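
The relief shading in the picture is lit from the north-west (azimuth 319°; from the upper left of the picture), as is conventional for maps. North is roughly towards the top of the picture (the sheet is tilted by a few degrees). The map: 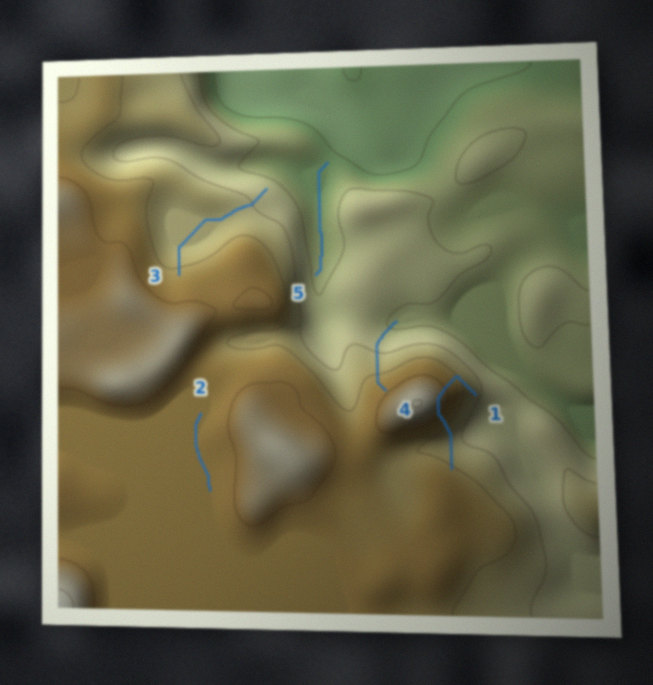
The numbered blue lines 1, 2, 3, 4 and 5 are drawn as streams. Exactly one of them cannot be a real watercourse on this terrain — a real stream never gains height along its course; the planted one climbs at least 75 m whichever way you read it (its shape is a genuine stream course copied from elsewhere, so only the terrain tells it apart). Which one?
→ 1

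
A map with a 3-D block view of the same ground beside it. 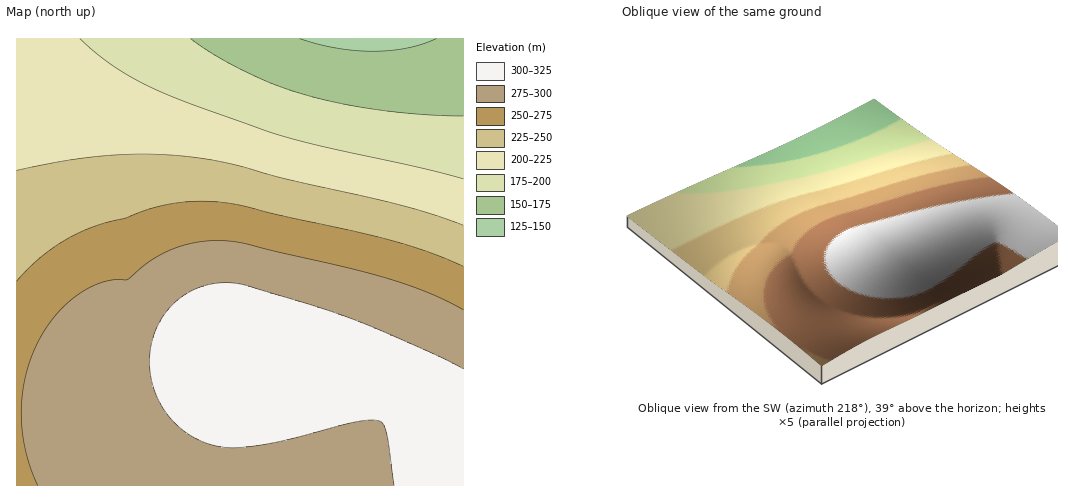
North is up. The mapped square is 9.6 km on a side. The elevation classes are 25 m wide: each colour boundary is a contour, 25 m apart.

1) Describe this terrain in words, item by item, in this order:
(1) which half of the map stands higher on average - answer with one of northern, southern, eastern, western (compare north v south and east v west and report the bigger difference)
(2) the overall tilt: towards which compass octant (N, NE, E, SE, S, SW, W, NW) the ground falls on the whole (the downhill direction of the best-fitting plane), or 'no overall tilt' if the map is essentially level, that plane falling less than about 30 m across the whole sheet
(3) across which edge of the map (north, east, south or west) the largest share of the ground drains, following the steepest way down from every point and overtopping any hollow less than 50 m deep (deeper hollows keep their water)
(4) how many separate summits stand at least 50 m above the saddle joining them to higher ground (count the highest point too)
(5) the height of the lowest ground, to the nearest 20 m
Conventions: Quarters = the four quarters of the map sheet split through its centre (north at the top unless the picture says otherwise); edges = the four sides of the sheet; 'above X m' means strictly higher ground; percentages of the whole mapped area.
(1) On average the southern half of the map is the higher ground.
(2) On the whole the ground falls towards the north.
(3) Drainage is mainly to the north: more ground falls towards that edge than towards any other.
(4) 1 summit rises at least 50 m above its surroundings.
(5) About 140 m is the lowest elevation on the sheet.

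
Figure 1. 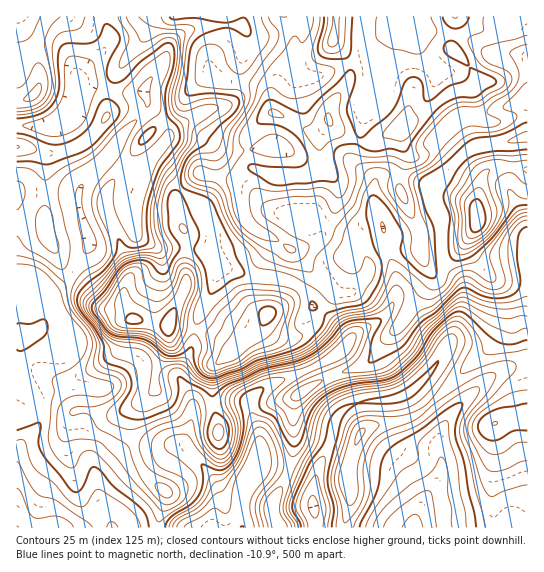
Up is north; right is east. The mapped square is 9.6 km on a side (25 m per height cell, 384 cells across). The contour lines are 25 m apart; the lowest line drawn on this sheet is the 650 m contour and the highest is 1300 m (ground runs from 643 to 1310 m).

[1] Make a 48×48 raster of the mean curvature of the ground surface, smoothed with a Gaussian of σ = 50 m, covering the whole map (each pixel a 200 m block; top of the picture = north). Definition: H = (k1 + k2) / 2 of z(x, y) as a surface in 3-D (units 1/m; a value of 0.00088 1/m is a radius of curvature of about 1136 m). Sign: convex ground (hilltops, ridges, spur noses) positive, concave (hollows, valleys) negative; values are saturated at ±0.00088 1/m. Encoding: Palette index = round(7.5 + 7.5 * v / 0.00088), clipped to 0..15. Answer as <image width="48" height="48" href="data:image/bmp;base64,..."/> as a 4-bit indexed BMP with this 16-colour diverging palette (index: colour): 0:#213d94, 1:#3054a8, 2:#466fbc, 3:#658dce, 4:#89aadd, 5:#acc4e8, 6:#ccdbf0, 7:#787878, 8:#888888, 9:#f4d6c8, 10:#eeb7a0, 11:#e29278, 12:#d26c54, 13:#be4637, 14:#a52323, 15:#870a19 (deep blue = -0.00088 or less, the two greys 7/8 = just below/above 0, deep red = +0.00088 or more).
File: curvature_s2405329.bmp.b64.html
<image width="48" height="48" href="data:image/bmp;base64,Qk32BAAAAAAAAHYAAAAoAAAAMAAAADAAAAABAAQAAAAAAIAEAAATCwAAEwsAABAAAAAAAAAAlD0hAKhUMAC8b0YAzo1lAN2qiQDoxKwA8NvMAHh4eACIiIgAyNb0AKC37gB4kuIAVGzSADdGvgAjI6UAGQqHAGl2VXh2VY0wFGhzSv/EOelUVmV4iHineGmGWKdlVmu3ZEl0f9MRFM2FZ2V4dmineFmGe5VWdmv+yDlkj/YBJb+nd3ZndnmneFiGi5Vod5/7yjlTWf1AKd6neIdWd3qXd1mGmoR4eduIuTgzRK+RGv12eHh1ZnqXd1l3mnR4i5VohFxSQ22yB+1ld3iWVnqYd1l4qVWIm3V4Mb+hNGzFAr90Z4mWVXqYd0iJp2aHiXVlJ//TA1vpQH+kRnd1VnqYdkV6mIh3d1REOv/VAm3pYT/nVVVVWKuoZpVJqHiYiGVnOP/GAn7nQTz+zLljN97aibk4yYirmqiYJd2DZ2vXMSaqq9/FE53Lm5ZXu6mLzLq3FscxfbvIQQEiI0jsUCeZiWZ2Z2Qki6zHE5QAJq//hCEAASN+xhN4h2eIhlQQSatzNZMiAAKf/qdmZBI422JImGiIiZh1aJkQb/uZMAAAn////WETnaY0aHmHZnvahlZBj//9iHZAAWvtzbcRSsuER3d3dTaoUgb5JYzsre7qQAOamsxgJpqpdnd3dhFUED33BpibuszvtgBry7pxA1eJp3d3cwPv7M36OJeJqoVt+iAFv8hzAWiIl4h3UTr//6n5FHmYjMYn2lMgG/qZEXiHdYh2N//5qWXdIXmJvvxTarvaI9rNUWdmdnd1S9q+pnSPgUeLqruDa87rYHitkViIl3dkV4V/xWVP9DWJZVVFmYmrcWed01rupmVHlHVe+mMf9UZUQiJqqHedgmastVvchVRatFMZ/9NfxVZWh3iYd2aNg2rXeGmYZXicplQVapBZZGd2eIzIVWaaV5zUbIRXZYmrp1RLQAFYdmdEiqy5p2enR4uzTeckVWiah1OOUVm8t2Rb7bdWqmWnRVuzOf+jE2iqdkXbQ3vMlUOvp2VmaXSGRIyjJe/pMGi6dkj3Q3u7ZDbtVFZ3aqZ0NtxSJt68g2eYZUvlU2zqMifqVVVVWMphSfoke+2XemaYZUnmVDvmNUjIVnZWR8lTjvYliK1zSlaYVUXKZCm37qq3at27irpza6ETVYtzWkWIZUNrhSeI/5iqu7uavIZSNYdTNZ3Km4iaqXQ3pjRY+1WKllU2mFN4dr/pQmrNvP26vdgjnVE1l0WIVWVIp0e8mLZ6lBEjNslmed5gT+QBina9dVR6mKl7ucYVuUIiEhEkVX3EBeoUqoittlm5nMZXnOxzaqvthEM0VUn8Y1dpQ1VazNyFvXVlWMrHI1iqyf6lVljLl0KvchAFnrdVrXR3VaeNg0YiRq/4RWiGVVSfyGZDe2VmbMZnZppY3OxmUkn6RWZ4ZFRsy82omoZmRslndpt1ia3vtFfpNWatpUI6uql1ipd3U3t3d4l2ZXy7pmjHNWZ7x0IJyodkaah4ZFh3d3d2aLc1dXimNnZYy4MI25h2V5lmvJd3iId4vJMkVIiGV4hUe7UFy6l2VXpzr7Vnd3d4uEaHdomGeZlUaahiRmd2VWiDX7Vnd3ZlZmiauYiIiIdXqon7dmZ2aahjLbVnd3d3vYZ3hg=="/>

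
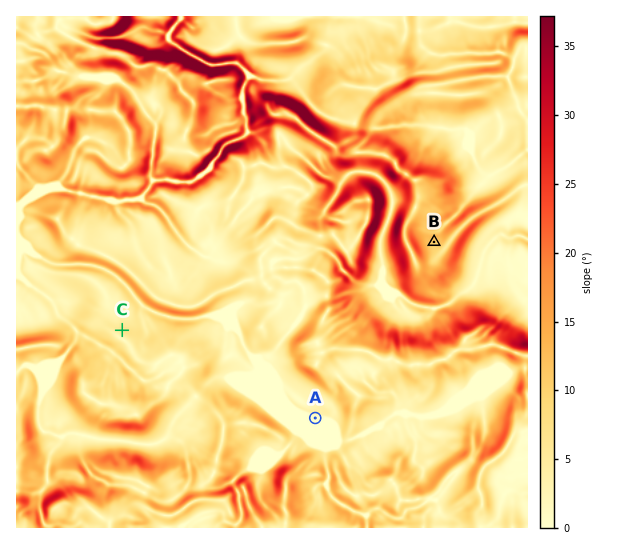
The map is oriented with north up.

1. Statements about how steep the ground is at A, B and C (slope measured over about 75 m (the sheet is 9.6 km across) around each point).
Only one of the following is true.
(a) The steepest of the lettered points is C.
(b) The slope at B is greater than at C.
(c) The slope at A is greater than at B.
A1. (b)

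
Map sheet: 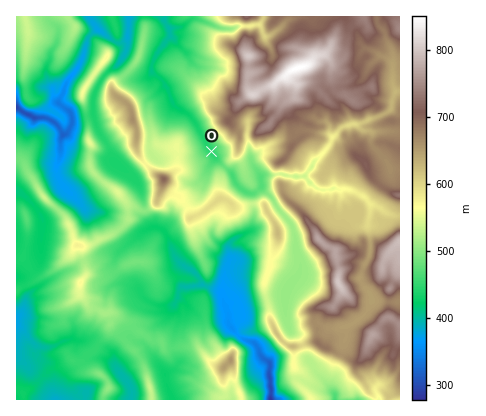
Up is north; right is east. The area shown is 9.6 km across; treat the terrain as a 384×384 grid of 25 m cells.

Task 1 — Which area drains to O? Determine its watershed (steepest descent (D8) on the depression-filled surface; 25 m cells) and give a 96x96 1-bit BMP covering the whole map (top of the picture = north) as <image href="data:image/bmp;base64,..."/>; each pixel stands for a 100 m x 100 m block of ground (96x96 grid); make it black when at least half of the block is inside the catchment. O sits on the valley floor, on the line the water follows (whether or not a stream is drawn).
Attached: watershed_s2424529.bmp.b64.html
<image width="96" height="96" href="data:image/bmp;base64,Qk2+BAAAAAAAAD4AAAAoAAAAYAAAAGAAAAABAAEAAAAAAIAEAAATCwAAEwsAAAIAAAAAAAAA////AAAAAAAAAAAAAAAAAAAAAAAAAAAAAAAAAAAAAAAAAAAAAAAAAAAAAAAAAAAAAAAAAAAAAAAAAAAAAAAAAAAAAAAAAAAAAAAAAAAAAAAAAAAAAAAAAAAAAAAAAAAAAAAAAAAAAAAAAAAAAAAAAAAAAAAAAAAAAAAAAAAAAAAAAAAAAAAAAAAAHgAAAAAAAAAAAAAAfgAAAAAAAAAAAAAB/wAAAAAAAAAAAAYP/wAAAAAAAAAAAB///wAAAAAAAAAAAD///4AAAAAAAAAAAH///4AAAAAAAAAAAH///8AAAAAAAAAAAP///+AAAAAAAAAAAP///+AAAAAAAAAAAf////gAAAAAAAAAAf////gAAAAAAAAAAf////gAAAAAAAAAAf////gAAAAAAAAAAf////gAAAAAAAAAAf////gAAAAAAAAAA/////gAAAAAAAAAA/////gAAAAAAAAAA/////wAAAAAAAAAA/////wAAAAAAAAAA/////4AAAAAAAAAAf////8AAAAAAAAAAf////8AAAAAAAAAAf////8AAAAAAAAAAP////8AAAAAAAAAAP////8AAAAAAAAAAP////8AAAAAAAAAAH////8AAAAAAAAAAH////8AAAAAAAAAAH////8AAAAAAAAAAH////8AAAAAAAAAAH////8AAAAAAAAAAH////8AAAAAAAAAAH////8AAAAAAAAAAP////8AAAAAAAAAAP////8AAAAAABwAAf////8AAAAAAB4AAf////8AAAAAAD+BA/////8AAAAAAD/H//////8AAAAAAH////////8AAAAAAf////////8AAAAAA/////////8AAAAAB/////////8AAAAAB/////////8AAAAAA/////////8AAAAAAf////////8AAAAAAH////////8AAAAAAD////////8AAAAAAAP///////8AAAAAAAD///////8AAAAAAAB///////8AAAAAAAAB//////8AAAAAAAAA//////8AAAAAAAAA//////8AAAAAAAAA//////8AAAAAAAAA//////8AAAAAAAAB//////8AAAAAAAAD//////8AAAAAAAAH//////8AAAAAAAAD//////gAAAAAAAAD//////AAAAAAAAAB//////AAAAAAAAAB/////8AAAAAAAAAA////+YAAAAAAAAAAf///4AAAAAAAAAAAD///gAAAAAAAAAAAB///AAAAAAAAAAAAAP/+AAAAAAAAAAAAAH/+AAAAAAAAAAAAAD/+AAAAAAAAAAAAAA/+AAAAAAAAAAAAAAf+AAAAAAAAAAAAAAD+AAAAAAAAAAAAAAA+AAAAAAAAAAAAAAA8AAAAAAAAAAAAAAAAAAAAAAAAAAAAAAAAAAAAAAAAAAAAAAAAAAAAAAAAAAAAAAAAAAAAAAAAAAAAAAAAAAAAAAAAAAAAAAAAAAAAAAAAAAAAAAAAAAAAAAAAAAAAAAAAAAAAAAAAAAAAAAAAAAAAAAAAAAAAAAAAAAA="/>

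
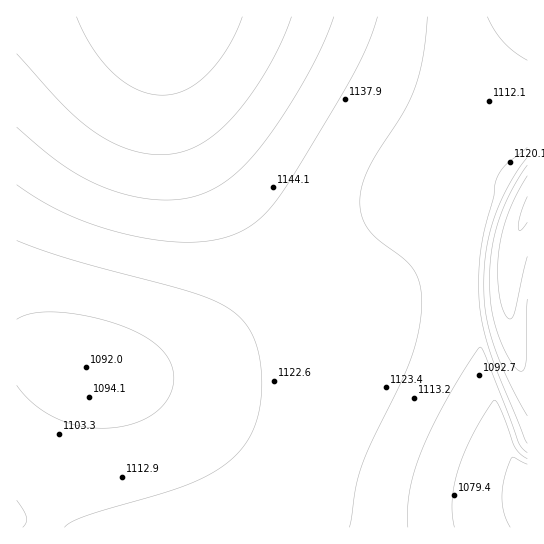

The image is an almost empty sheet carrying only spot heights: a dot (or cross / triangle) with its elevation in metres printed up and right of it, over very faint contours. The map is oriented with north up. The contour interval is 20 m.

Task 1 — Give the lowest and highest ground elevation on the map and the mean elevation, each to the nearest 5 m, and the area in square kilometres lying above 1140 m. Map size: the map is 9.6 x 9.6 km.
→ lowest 1055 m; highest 1215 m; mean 1130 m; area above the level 25.5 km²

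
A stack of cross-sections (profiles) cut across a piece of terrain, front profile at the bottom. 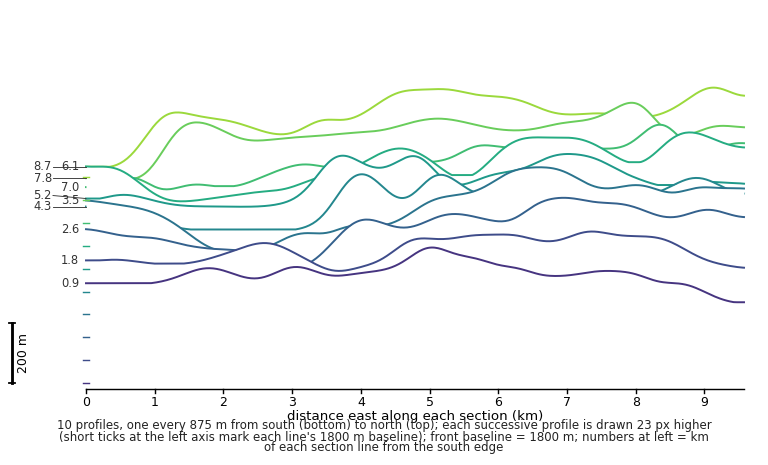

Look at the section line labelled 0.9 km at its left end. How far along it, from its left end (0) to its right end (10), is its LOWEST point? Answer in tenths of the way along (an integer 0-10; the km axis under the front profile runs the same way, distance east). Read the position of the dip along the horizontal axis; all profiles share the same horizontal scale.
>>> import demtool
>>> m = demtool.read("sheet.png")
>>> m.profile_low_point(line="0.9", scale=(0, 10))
10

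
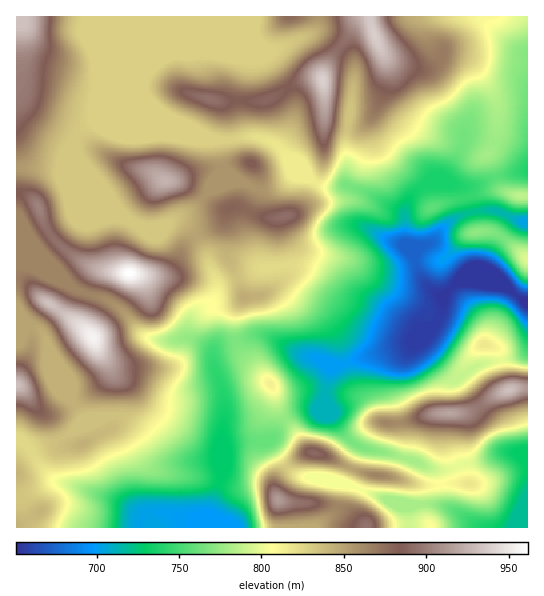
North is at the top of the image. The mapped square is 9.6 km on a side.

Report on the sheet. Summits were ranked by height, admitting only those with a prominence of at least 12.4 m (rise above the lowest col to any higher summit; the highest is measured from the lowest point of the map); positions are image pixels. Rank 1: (129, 274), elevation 962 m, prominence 311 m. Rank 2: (93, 337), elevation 956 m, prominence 92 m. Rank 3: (323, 81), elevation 940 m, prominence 111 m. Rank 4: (375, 37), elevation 939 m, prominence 46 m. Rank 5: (509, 390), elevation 932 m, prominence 164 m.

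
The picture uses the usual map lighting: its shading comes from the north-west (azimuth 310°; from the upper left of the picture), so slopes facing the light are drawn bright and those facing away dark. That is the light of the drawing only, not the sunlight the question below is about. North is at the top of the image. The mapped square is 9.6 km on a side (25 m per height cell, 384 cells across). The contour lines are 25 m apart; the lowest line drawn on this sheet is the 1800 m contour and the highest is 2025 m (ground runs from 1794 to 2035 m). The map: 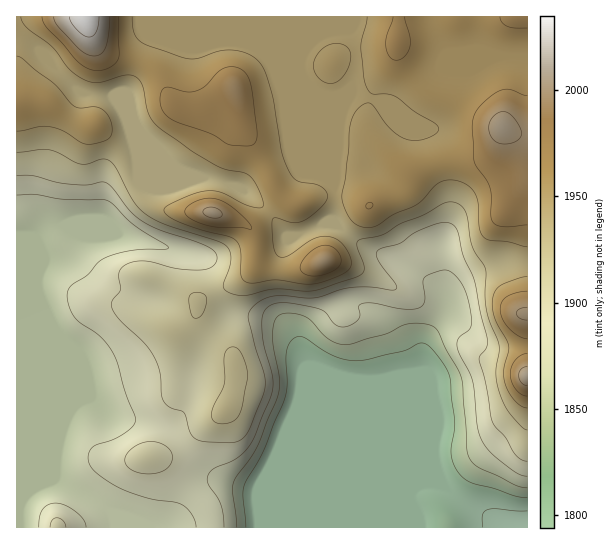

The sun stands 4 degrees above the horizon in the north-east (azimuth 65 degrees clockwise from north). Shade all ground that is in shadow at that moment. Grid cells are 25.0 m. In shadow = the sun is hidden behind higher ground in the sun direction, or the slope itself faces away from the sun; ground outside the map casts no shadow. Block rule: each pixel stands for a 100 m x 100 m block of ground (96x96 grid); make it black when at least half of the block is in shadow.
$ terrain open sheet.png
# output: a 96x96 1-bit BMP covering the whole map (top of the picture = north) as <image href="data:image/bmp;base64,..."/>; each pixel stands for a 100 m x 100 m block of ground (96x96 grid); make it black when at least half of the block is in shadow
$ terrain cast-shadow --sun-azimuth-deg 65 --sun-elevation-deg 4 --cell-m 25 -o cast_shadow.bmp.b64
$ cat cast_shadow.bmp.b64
<image width="96" height="96" href="data:image/bmp;base64,Qk2+BAAAAAAAAD4AAAAoAAAAYAAAAGAAAAABAAEAAAAAAIAEAAATCwAAEwsAAAIAAAAAAAAA////AAAAAAB8AAAAAAAAAAAAAAA8AAAAAAAAAAAAAAAYAAAAAAAAAAAAAAAAAAAAAAAAAAAAAAAAAAAAAAAAAAAAAAAAAAAAAAAAAAAAAfwAAAAAAAAAAAAAB/4AAAAAAAAAAAAAD/4AAAAAAAAAAAAAP/4AAAAAAAAAAAAA//4AAAAAAAAAAAAA//4AAAAAAAAAAAAB+/4AAAAAAAAAAAAD+f4AAAAAAAAAAAAD+H4AAAAAAAAAAAAf/DwAAAAAAAAAAAP//xwAAAAAAAAAAAf//xwAAAAAAAAAAAf//4wAAAAAAAAAAAP//4wAAAAAAAAAAAH///wAAAAAAAAAAAH///wAAAAAAAAAAAD///4AAAAAAAAAAAB///4AAAAAAAAAAAB///4AAAAAAAAAAAA///8AAAAAAAAAAAB///8AAAAAAAAAAAH///8AAAAAAAAAAAf///4AAAAAAAAAAAf///4AAAAAAAAAAAf///wAAAAAAAAAAAf///wAAAAAAAAAAAP///gAAAAAAAAB8AH///gAAAAAAAAH8AD///gAAAAAAAAH8AB///wAAAAAAAAH8AA///wAAAAAAAAP8AA///wA4AAAAAAP4AAP//wB8AAAAAAP4AAH//wB4AAAAAAfwAAD//gB4AAAAAD/gAAB//ADwAAAAAH/AAAB//ABgAAAAAP+AAAA/+AAAAAAAAP+AAAA/8AAAAAAAAH+AAAA/8AAAAAAAcB+AAAA/4AAAAAAB+AeAAAA/4AAAAAAD+AOAAAA/wAAAAAAH+ACAAAA/wAAAAAAf/AAAAAB/gAAAAAD//AAAAAB/gAAAB////AAAAAD/gAAAH////AAAAAH/gAAAf////AAAAAH/gAAA////+AAAAAD/wAAA////8AAAQAD/4AAB////gAAD4AB/4AAD///+AAAD4AA/4AAD///8AAAD4AAf4AAD//AgAAADwAAf4AAB/8AAAAAAgAAP4AAA/4AAAcAAAAAP4AAAfwAAB8AAAAAH4AAAfgAAB4AAAAAH4AAAPgAAD4AAAAADwAAAPAAABwAAAAAAgAAAHAAAAAAAAAAAAAAAGAADAAAAAAAAAAAAAAADAAAAAAAAAAAAAAAAAAAAAAAAAAAAAAAAAAAAAAAAAAAAAAAAAAAAAAAAAAAAAA8AAAAAAAADwAAAAD+AAAAAAAAHwAAAAH8AAAAAAAADwAAAAP4AAAAAAAADgAAAAP4AAAAAAAAAAAAAAfwAAAAAAAAAAAAAAfgAAAAAAAAAAAAAAfgAAAAAAAAAAAAAAfAAAAAAAAAAAAAAAfAAAAAAAAAAAAAAAfAAAAAAAAAAAAAGAOAAAAAAAAAAAAA/AEAAAAAAAAAAAAD/AAAAAAAAAAAAAAP/AAAAAAAAAAAAAAf/AAAAAAAAAAAAAA//AAAAAAAAAAAAAB/+AAAAAAAAAAAAAD/+AAAAAAAAAAAAAD/+AAAAAAAAAAAAAD/8AAAAAAAAAAAAAB/4AAAAAAAAAAAAAA/4AAAAAAAAAAAAAAfgAAAAAAAAAAAAAA="/>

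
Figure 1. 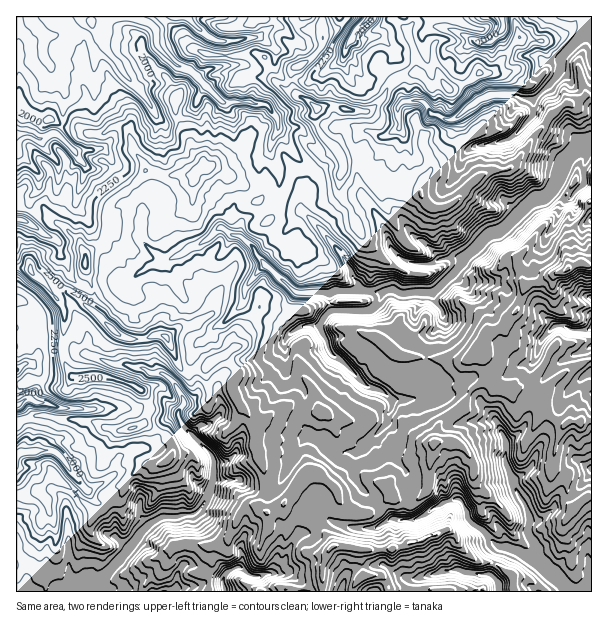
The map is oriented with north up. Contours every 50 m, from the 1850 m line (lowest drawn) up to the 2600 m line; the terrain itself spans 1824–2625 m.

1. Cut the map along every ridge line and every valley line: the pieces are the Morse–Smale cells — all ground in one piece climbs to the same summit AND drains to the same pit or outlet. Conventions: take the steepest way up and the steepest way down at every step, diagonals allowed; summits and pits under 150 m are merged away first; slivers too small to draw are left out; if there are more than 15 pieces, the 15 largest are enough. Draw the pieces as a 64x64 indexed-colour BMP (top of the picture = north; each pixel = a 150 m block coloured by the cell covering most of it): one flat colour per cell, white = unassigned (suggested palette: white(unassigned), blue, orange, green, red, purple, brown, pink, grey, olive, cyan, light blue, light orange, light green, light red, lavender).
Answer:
<image width="64" height="64" href="data:image/bmp;base64,Qk12CAAAAAAAAHYAAAAoAAAAQAAAAEAAAAABAAQAAAAAAAAIAAATCwAAEwsAABAAAAAAAAAA////ALR3HwAOf/8ALKAsACgn1gC9Z5QAS1aMAMJ34wB/f38AIr28AM++FwDox64AeLv/AIrfmACWmP8A1bDFACIiIiIiIiIiIiIgAAAAAAAAAAAAAAAAAAAAAAVVVVVVIiIiIiIiIiIiIiAAAAAAD/8AAAAAAAAAAAAABVVVVVUiIiIiIiIiIiIiIAAP/////wAAAAAAAAAAAABVVVVVVSIiIiIiIiIiIiIiAA//////AAAAAAAAAAAO5VVVVVVVIiIiIiIiIiIiIiAAD//////wAAAAAAAAAO7uVVVVVVUiIiIiIiIiIiIiIiAP//////7u7u7uAAAO7uVVVVVVVSIiIiIiIiIiIiIiIg//////7u7u7u7u4A7uVVVVVVVVIiIiIiIiIiIiIiIiAP////7u7u7u7u7u7uVVVVVVVVUiIiIiIiIiIiIiIiIv////7u7u7u5VXu7uVVVVVVVVVSIiIiKZIiIiIiIiIgAAD/7u7uAAFVVVXu5VVVVVVVVVIiIiKZmSIiIiIiIAAAAA7u7uAAERERVVVVVVVVVVUAWZkiKZmZkiIiIiIgAAAhAO7uAAEREREVVVVVVVVVVQAJmZKZmZmSIiIiIiACIiEADuAAARERERVVVVVVVVVVAAmZmZmZmZkiIiIiIiIiIRAAAAABERERFVVVVVVVVVAACZmZmZmZmZmSIiIiIiIREAAAAAEREREVVVVVVVVVUAAJmZmZmZmZmZkiIiIiIhERAAABERERERVVVVVVVVVQAAmZmZmZmZmZmSIiIiIhEREQAREREREREVVVVVVVVVAACZmZmZmZmZmSIiIiIiERERERERERERERVVVVUAVVUAAJmZmZmQAACSIiIiIiIRERERERERERERFVVVVQBVVVAAAJkAAAAAAAIiIiIiIhERERERERERERERVVVQAAVQAAAAAAAAAAAAAiIiIiIhEREREREREREREREVVQAABQAAAAAAAAAAAAACIiIiIhERERERERERERERERFQAADQAAAAAAAAAAAAACIiIiIiERERERERERERERZmZmAA3d0AAAAAAAAAAAAiIiIiIiIREREREREREREREWZmZt3d3QAAAAAAACIiIiIiIiEiIiERERERERERERERZmZm3d3d0AAAAAACIiIiIiIiEREiERERERERERERERFmZmbd3d3dAAAAAAIiIiIiIiIREREREREREREREREREWZmbd3d3QAAAAAAAiIiIiIiIRERERERERERERERERERZmZm3d3dAAAAAAACIiIiERERERERERERERERERERERFmZmbd3d3QAAAAAAIiIhERERERERERERERERERERERERZmZmbd3d0N3QAAAiIhERERERERERERERERERERERERFmZmZm3d3d3dAAACIhEREREREREREREREREREREREREWZmZmZt3d3d0AAAIgERERERERERERERERERERERERERZmZmZm3d3d3QAAAAABEREREREREREREREREREURBERFmZmZmbd3d3dAAAAABEREREREREREREREREREUREERERZmZmZmbd3d0AAAAAEREREREREREREREREREURERBEREWZmZmZmbd3QAAAAARERERERERERERERERERREREERERZmZmZmZmZmAAAAABERERERERERERERERERRERERERERGZmZmZmZmYAAAAIgRERERERERERERERERRERERERERERmZmZmZmZgAAAAiIERERERERERERERERFEREREREREREZmZmZmZmAAAIiIgRERERERERERERERFEREREREREREREZmZmZmYAAIiIiBERERERERERERERFERERERERERERERGZmZmYAiIiIiIERERERERERERMRFERERERERERERERERmZmYAiIiIiIiBERERERERERMxEUREREREREd3dERERERmZgCIiIiIiIgRERERERERMzMRRERERERER3d3REREREYAAIiIiIiIiIERERERERMzMxRERERERERHd3d0RERERAAAiIiIiIiIiBEzMxETMzM8xERERERERER3d3dEREREAACIiIiIiIiIMzMzMzMzMzzMxERERERERHd3d3d0RERAAIiIiIiIiIMzMzMzMzMzzMzMREREREREd3d3d3dEREAAiIiIiIiIgzMzMzMzMzPMzMzEREREREd3d7d3d3RERACIiIiIiIiDMzMzMzMzMzzMzERERERER3d7u7u3dEREAIiIiIMzODMzMzMzMzMzPMzMRERERERHd3u7u7t3REAAiIMzMzMzMzMzMzMzMzM8zMRERER3d3d3e7u7u7ewAACDMzMzMzMzMzMzMzMzM8zMxEREp3d3d3d3u7u7u7sAADMzMzMzMzMzMzMzMzPMzMzKqqqqd3d3d3d7u7u7u7sAMzMzMzMzMzMzMzMzM8zMyqqqqqqnd3d3d3d3d3e7u7szMzMzMzMzMzMzMzMzzMzKqqqqqqp3dwAAd3d3d3u7uzMzMzMzMzMzMzMzMzPMzMqqqqqqqqpwAAAHd3d3d7u7MzMzMzMzMzMzMzMzPMzMyqqqqqqqqgAAAAAAd3d3e7szMzMzMzMzMzMzMzzMzMzMyqqqqqqqAAAAAAB3d7u7uzMzMzMzMzMzMzMzPMzMzMzMqqqqqqoAAAAAAAu7u7u7MzMzMzMzMzMzMzMzM8zMzMyqqqqqqgAAAAAAALu7u7szMzMzMzMzMzMzMzMzM8zMAKqqqqqqAAAAAAAAu7u7uzMzMzMzMzMzMzMzMzMzPMAAqqqqqqoAAAAAAAu7u7u7"/>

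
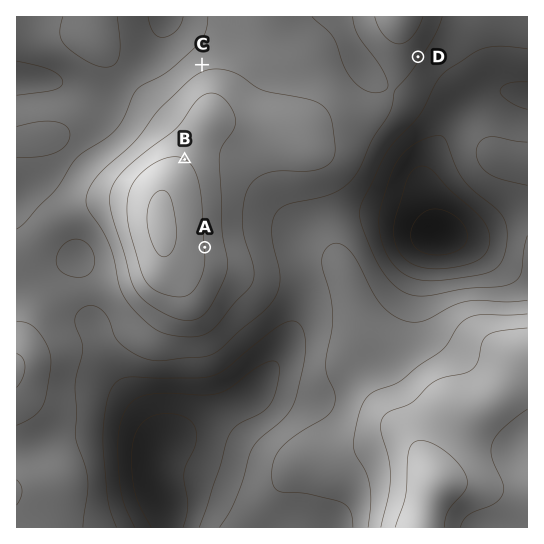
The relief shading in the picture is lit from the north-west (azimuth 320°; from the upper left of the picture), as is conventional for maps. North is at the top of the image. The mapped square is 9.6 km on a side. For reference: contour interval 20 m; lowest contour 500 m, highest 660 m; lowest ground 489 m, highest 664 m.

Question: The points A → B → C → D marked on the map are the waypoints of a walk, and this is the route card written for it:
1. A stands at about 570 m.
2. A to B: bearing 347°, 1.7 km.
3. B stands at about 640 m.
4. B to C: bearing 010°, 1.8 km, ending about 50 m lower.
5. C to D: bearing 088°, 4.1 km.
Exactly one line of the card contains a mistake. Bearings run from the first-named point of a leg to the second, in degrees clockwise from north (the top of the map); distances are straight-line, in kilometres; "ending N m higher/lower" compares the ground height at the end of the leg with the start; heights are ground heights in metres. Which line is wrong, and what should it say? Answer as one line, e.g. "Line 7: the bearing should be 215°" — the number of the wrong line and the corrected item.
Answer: Line 1: the height should be about 640 m.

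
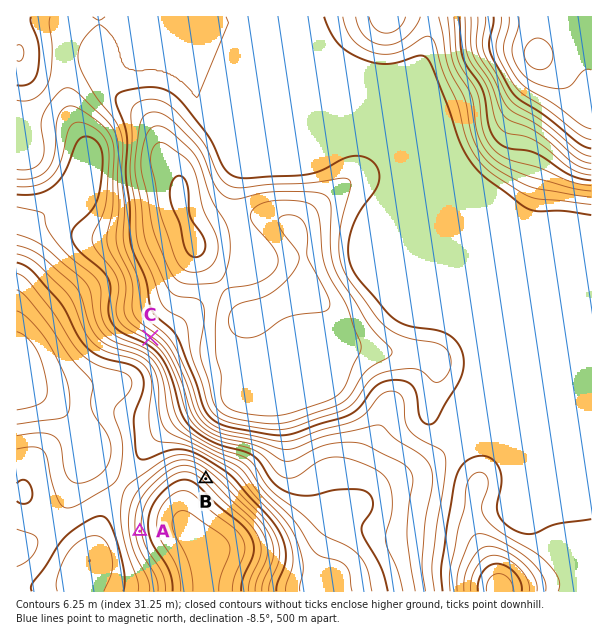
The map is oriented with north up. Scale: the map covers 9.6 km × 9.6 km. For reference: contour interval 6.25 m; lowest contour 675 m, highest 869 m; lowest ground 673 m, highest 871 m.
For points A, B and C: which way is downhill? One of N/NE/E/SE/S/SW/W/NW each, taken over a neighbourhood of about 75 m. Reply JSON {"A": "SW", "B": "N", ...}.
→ {"A": "E", "B": "SW", "C": "SW"}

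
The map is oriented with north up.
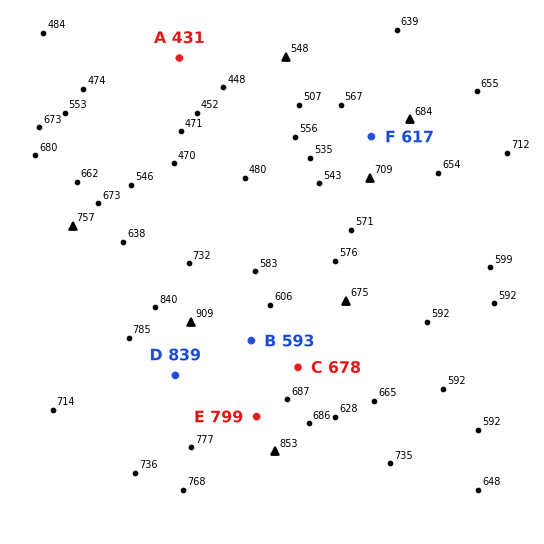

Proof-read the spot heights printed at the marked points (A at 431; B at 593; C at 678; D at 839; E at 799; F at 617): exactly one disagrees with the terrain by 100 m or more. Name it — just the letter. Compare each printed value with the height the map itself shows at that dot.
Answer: B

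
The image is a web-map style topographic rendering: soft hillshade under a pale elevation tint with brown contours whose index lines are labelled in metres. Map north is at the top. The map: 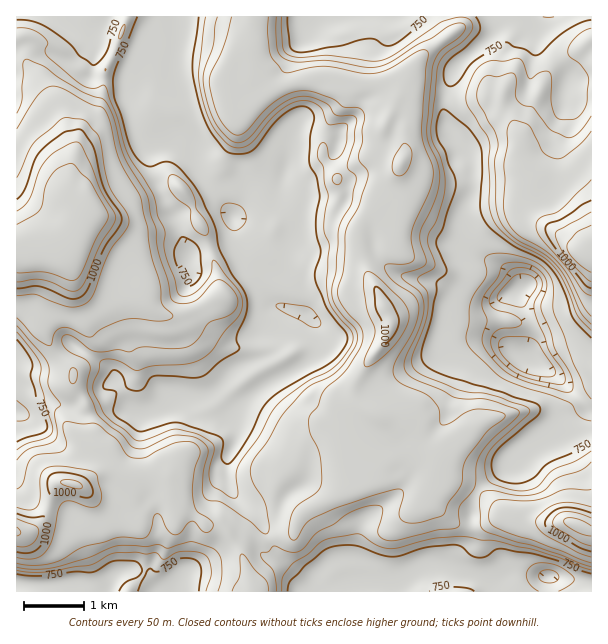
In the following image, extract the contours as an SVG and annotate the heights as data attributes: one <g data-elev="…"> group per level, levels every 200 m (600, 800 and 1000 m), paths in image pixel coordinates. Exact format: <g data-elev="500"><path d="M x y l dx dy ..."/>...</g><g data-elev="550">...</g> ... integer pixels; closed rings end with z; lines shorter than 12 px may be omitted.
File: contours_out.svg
<g data-elev="600"><path d="M557 384l-26-5-15-6-15-11-9-14-1-9 4-7 6-3 15-2 4-1 2-3-1-3-6-5-21-7-5-6 1-5 3-6 16-20 4-2 8-2 9 2 7 5 5 6 0 7-7 15-1 7 15 41 12 18 4 7-1 8z"/></g><g data-elev="800"><path d="M282 591l1-15 11-13 14-9 16-14 32-6 6 1 16 11 12 3 50-11 22-2 20 4 12 1 43 10 54 19"/><path d="M17 570l12 2 15 0 45-7 7-2 12-8 8-2 21-1 9 2 9-1 9 6 15-7 16 0 10 3 5 8 1 12-5 16"/><path d="M591 451l-16 10-22 9-14 16-7 3-16 2-24-7-4-4-3-9 0-9 2-7 10-12 30-27 3-6-5-4-27-9-42-8-36-15-6-5-2-4 0-9 12-30 4-18-1-15-10-14 3-3 12-7 3-3-7-21 0-8 9-18 8-30 0-12-2-10-3-11-8-15-1-9 6-63 3-7 4-7 18-13 8-9 3-6-2-6-4-3-6-1-18 4-51 35-9 4-9 1-45-6-29 2-12-2-4-4-1-4-1-30"/><path d="M17 332l17 21 6 10 1 6-1 14 13 46-2 5-3 3-21 6-10 7"/><path d="M201 234l6 1 1-7-2-7-10-12-4-17-10-13-6-4-5 0-3 5 2 9 7 10 13 10 2 16 3 5z"/><path d="M119 38l1 1 3-5 2-10-5 7z"/><path d="M591 28l-7 3-7 5-7 8-2 6 1 6 12 9 8 13-2 26-5 9-6 5-13 2-6-2-6-14 0-30-3-3-5 0-13 8-7-17-5-4-14 3-13 0-11 5-9 12-5 20 2 9 18 27 3 7 0 63 5 18 8 9 11 10 29 15 11 10 11 16 13 33 14 15"/><path d="M206 17l-7 54 1 16 5 20 6 16 7 11 10 11 9 3 11-3 7-5 13-18 10-10 12-8 10-3 11 1 9 5 3 4 3 11 3 3 15-2 4 3-2 18-7 13-4 2-5 0-3-13-4-4-4 4-2 9 1 4 5 8 2 16 3 12-4 32 0 6 5 13-2 35 1 15 5 13 19 23 1 10-9 15-9 10-8 5-22 11-22 16-9 9-15 29-21 28-2 11 2 18-1 3-3 1-19-10-5-6-1-12 5-21-1-5-3-3-13-7-21-5-8 2-24 9-9 0-31-26-10-21-1-6 1-6 5-10 1-9 4-3 13 1 20 11 16-5 35-2 15-6 10-8 11-18 15-17 4-10-2-11-23-31-5-3-3 15-10 14-12 7-6 0-3-2-5-16-9-24-1-9 1-14-7-15-4-19-27-44-10-36-12-31-3-1-10 3-11-4-34-28-2-6 3-8-5-6-13-7-13-1"/></g><g data-elev="1000"><path d="M17 552l12 1 9-4 7-10 2-14-1-6-2-3-14 1-13-4"/><path d="M591 513l-16-5-14 0-10 5-5 6-1 5 2 4 5 4 27 15 12 5"/><path d="M81 497l8 1 4-4-2-9-7-8-10-3-14-2-7 2-4 3-1 11 3 7 14-2z"/><path d="M380 345l1 1 3-1 9-9 5-9 1-7-8-18-10-12-6-3-1 3 1 16 8 20z"/><path d="M17 288l21-2 31 13 6 0 6-2 8-10 15-38 15-22 3-8-3-7-15-24-11-41-9-14-4-4-17 4-22 18-7 10-10 29-7 9"/><path d="M591 200l-9 5-21 14-13 5-3 6 4 9 12 16 23 29 7 4"/></g>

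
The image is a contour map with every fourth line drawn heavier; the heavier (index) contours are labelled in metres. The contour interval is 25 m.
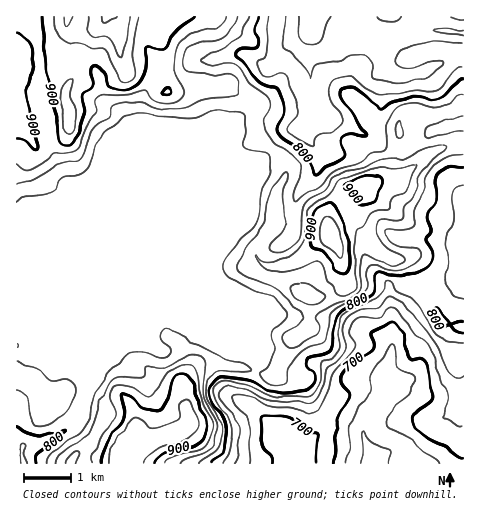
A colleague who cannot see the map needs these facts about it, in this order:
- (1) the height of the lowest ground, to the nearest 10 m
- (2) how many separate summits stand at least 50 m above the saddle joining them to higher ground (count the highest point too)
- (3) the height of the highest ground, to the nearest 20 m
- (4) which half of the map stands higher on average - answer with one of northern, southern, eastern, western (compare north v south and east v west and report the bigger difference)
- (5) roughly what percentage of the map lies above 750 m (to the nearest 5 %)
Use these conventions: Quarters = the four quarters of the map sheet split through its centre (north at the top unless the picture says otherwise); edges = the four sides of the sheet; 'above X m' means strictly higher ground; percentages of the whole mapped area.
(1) The lowest point is down at roughly 640 m.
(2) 3 summits rise at least 50 m above their surroundings.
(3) About 980 m is the highest elevation on the sheet.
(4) On average the western half of the map is the higher ground.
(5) Ground above 750 m makes up about 85 % of the sheet.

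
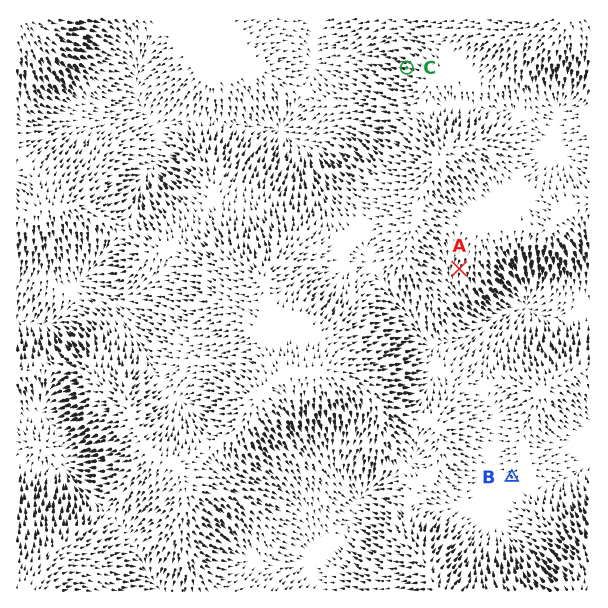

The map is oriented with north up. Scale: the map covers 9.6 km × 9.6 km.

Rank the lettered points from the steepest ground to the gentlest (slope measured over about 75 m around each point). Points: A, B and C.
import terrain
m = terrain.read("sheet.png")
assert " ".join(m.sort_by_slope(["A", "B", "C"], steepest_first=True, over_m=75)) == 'C A B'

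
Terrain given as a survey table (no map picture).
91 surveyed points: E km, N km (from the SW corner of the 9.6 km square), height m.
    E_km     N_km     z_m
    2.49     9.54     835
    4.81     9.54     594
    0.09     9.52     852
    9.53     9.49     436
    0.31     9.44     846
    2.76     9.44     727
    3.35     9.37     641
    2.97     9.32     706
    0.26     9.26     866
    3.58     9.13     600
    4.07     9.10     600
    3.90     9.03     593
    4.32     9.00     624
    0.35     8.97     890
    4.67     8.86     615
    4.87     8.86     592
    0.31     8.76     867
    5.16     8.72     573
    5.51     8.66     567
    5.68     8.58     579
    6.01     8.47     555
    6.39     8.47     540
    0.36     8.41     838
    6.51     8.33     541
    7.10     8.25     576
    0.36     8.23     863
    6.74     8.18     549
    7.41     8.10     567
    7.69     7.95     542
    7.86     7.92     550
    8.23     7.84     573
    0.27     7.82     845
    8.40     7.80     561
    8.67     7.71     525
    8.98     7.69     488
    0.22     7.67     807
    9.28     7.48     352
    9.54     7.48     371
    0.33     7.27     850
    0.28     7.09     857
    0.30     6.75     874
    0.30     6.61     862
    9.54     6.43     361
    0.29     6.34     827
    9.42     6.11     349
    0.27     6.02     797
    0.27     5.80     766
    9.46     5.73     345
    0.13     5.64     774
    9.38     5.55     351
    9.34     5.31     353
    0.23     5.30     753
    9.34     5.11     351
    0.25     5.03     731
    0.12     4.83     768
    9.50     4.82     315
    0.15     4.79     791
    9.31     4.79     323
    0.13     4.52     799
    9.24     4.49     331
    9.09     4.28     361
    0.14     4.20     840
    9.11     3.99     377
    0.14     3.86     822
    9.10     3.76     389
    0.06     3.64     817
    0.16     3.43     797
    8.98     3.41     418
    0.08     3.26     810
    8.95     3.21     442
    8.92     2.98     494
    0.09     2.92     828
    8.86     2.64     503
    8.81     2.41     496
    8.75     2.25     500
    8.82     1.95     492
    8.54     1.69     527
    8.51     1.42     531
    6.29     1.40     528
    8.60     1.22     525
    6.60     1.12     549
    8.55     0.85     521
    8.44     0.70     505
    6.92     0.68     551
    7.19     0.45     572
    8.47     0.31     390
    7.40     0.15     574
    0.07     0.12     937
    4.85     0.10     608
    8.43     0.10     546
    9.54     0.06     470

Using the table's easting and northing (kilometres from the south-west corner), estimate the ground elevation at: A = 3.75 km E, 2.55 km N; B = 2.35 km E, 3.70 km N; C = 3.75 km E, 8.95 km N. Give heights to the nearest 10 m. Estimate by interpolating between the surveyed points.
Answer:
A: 650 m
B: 670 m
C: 600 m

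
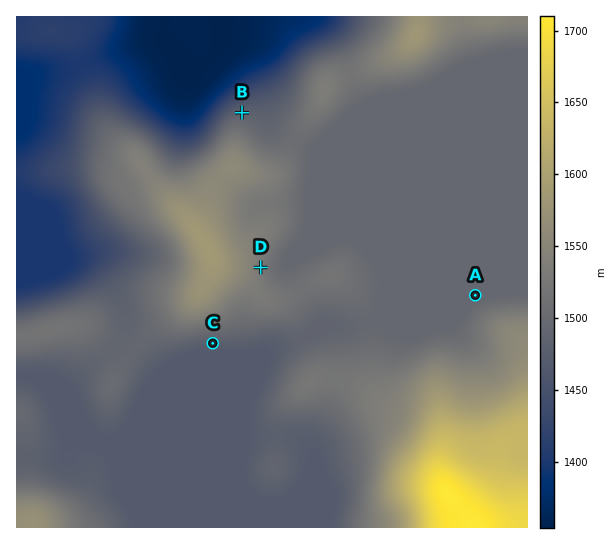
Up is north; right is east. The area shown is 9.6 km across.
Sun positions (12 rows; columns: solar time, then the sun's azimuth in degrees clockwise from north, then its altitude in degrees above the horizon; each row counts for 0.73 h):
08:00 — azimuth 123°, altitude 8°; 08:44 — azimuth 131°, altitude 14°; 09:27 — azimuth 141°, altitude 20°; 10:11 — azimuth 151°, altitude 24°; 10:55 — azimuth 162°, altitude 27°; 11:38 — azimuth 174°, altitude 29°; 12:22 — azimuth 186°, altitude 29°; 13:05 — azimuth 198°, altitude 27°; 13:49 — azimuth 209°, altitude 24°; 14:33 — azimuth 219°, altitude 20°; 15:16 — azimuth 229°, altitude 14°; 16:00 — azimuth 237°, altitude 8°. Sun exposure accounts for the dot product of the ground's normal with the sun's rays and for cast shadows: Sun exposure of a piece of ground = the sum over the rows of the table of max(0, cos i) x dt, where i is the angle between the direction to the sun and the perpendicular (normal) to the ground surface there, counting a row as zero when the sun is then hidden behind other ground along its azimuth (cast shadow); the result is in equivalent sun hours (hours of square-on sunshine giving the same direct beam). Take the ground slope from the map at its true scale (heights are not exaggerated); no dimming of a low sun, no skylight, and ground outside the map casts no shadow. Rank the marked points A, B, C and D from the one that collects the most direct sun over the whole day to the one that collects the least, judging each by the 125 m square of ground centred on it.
C > D ≈ A > B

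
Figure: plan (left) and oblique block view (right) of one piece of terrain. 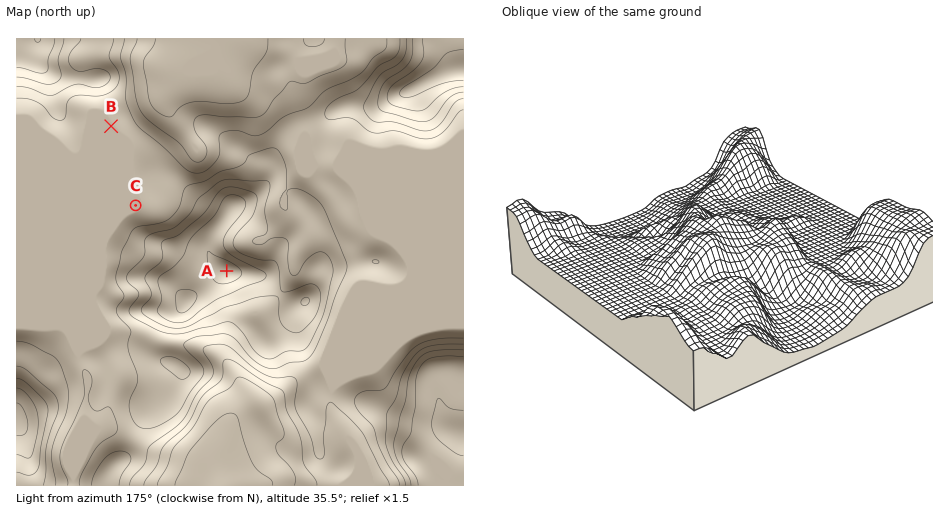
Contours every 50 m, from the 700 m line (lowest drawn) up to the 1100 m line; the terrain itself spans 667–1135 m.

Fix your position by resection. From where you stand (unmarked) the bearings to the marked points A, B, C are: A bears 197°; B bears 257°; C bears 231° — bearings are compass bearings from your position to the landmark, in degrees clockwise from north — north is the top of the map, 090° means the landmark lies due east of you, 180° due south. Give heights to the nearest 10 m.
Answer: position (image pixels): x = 283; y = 86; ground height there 800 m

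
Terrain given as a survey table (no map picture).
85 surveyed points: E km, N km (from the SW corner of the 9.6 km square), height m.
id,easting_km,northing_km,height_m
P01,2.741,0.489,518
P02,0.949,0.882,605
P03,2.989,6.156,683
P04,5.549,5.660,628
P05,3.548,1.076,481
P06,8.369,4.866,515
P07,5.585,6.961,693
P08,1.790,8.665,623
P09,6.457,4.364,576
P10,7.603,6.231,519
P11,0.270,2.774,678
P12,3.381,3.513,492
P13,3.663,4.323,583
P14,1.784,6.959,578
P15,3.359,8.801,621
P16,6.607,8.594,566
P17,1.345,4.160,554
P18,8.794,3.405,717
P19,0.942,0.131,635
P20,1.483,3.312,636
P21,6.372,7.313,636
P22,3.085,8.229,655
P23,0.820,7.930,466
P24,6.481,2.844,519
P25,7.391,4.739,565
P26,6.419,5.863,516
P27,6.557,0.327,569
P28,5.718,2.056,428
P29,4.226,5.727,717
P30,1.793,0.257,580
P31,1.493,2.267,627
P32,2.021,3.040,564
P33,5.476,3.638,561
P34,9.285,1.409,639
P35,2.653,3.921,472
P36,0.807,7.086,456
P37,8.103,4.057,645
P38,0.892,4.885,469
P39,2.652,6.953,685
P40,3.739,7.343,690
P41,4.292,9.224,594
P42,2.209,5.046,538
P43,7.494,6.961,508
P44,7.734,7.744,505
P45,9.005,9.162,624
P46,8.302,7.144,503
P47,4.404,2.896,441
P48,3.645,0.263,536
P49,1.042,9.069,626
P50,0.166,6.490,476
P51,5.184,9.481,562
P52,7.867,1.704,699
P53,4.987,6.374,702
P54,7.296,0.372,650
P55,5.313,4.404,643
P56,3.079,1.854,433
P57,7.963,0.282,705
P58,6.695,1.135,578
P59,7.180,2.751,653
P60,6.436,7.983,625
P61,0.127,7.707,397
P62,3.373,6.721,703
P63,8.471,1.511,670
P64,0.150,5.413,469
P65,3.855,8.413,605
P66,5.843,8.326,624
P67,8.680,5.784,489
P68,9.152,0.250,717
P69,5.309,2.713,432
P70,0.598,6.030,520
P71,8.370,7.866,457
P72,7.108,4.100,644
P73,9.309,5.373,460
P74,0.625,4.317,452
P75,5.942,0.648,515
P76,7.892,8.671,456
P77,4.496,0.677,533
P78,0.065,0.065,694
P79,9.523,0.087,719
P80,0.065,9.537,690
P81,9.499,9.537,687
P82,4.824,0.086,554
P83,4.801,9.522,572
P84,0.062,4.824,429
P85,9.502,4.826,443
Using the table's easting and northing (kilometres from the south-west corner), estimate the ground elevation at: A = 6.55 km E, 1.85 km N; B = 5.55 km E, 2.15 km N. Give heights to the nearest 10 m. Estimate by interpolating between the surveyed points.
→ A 540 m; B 420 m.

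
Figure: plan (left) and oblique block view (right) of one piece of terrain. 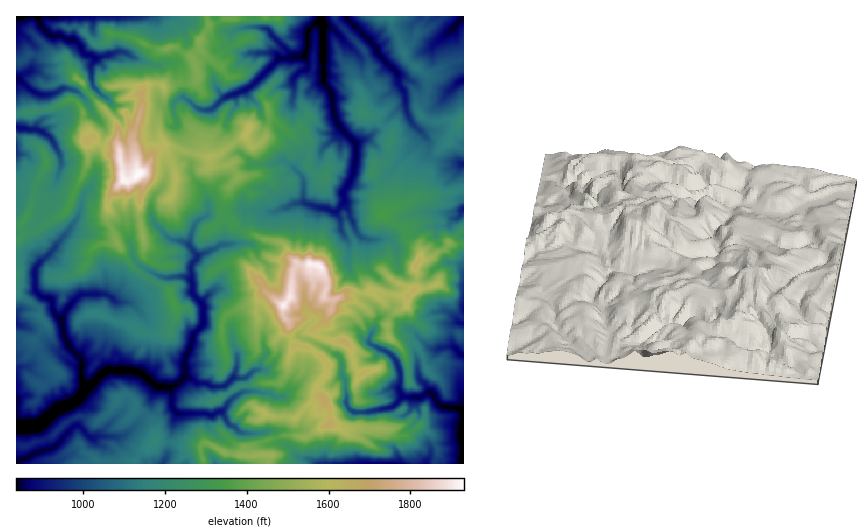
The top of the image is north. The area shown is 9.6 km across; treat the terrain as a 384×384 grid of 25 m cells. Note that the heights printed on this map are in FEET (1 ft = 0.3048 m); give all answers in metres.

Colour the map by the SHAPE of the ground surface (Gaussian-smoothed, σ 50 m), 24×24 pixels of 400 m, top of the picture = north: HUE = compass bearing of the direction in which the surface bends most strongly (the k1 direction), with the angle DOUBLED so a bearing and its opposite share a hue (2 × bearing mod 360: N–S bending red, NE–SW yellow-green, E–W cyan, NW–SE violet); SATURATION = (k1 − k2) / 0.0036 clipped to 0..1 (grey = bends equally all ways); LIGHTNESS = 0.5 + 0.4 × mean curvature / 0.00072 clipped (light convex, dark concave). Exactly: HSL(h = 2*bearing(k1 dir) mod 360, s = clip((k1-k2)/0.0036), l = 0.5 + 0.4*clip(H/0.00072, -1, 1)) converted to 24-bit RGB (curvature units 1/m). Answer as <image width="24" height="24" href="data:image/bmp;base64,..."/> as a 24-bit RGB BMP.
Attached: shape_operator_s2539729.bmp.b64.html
<image width="24" height="24" href="data:image/bmp;base64,Qk32BgAAAAAAADYAAAAoAAAAGAAAABgAAAABABgAAAAAAMAGAAATCwAAEwsAAAAAAAAAAAAAUZRZQoBDnG6xh7azi4C2kIawqYWppnJtU26jisdmjjH2VenldNTFuNiFmjKIdkEza1sneGY0NSUScvJDaGYYZKNtbLqOXWSAn2eao3a6L4ZhwWVAYW4ziI9MaYJsvLekUWqkm77IomPTGMxcOSMETTcFjSwiwYHPq3O8pMXdu9Dq2GnRoc7hj3PGc7yhW1Juj2ZfTG5TrndcX3+7yZO+YJ6bcKGTusiZHBQ1OEAPLjcEkgV3xcX01+L0rK/ff2G2p8+QJeXSMy8AWIMI+k/g+IO3REWXhVyIZESSrnpwXXZSSGdUZnCYvq3Jqci2okpaVDaa3Nvw2tb1AICjpu0nKxUILzcWq3GE5vHZIgAz5vvQHfitOF4BLFkJYRcqW6tnXXaspn+hudPLT0qAQnJOhphQbkVBeURWQZxRbTorqVQTAG4SCYD/w6PtwHCFRXhe17x0DAAz9t7VrMeQAB1632z/ot26jGN+WYZRiKmMqJZdakNwqYNvb1dKk3FQT4pkoLRJPEN4lXFiCxLm78GsEVdJ062MQVVg0fHOLQE8kO+b5s3+TQAmHMHhgXivmXuylpyupJBzTCxzjYtMqaJ4gGuUiqqTinyk0tW7Cxgo17DHuyS9wdSwcTS7Tr8xky/JlA0Z1fbxbkEKiQBG0frlhDJqZHQ+pUE9gkFCyeTCHQ404svNdI2bh6OxiJujc2Z407WjC2NflyhDvEqQrKB9Qy5d6+7QOHOkw5FnMjoY0jZuDp0wXiYjRcBZjYG6RaN/Z8SdkSVRJZ4iVrJfypu+Vyc9gl9ZcWZ7q9+uyRjlJ46Qwpe3tnadRFmX6tvEQTV5l9SlmJPgVka6Z0+6vo7Qoq9FJCIUKpAmlMdUqS+Vx7uHT2k0P1slc5iNholxZsK36M6TNQZANq4oaGA+p6JVc9nE0pV4bTqArt2RFIGpn2fXszXEgb/g7I3b39b1Gk/LzY5vK52Ll2eZ2LXCSVZyeWtUtdY2voodyeF1Ci5D7t3pT2utverPVhhGy9SRsLje2vHeFw8kdZtJsumaHgwn9ePWJHsXSBEwu6iGOoVeSH1/rJGytH7DyujOgCu+cK+fxaJBcBRgJVkaSFckSy0VOtGJft6vwMY8oEg9RzJma6Z4jYVXVDhlu9ukv2PZr63nuoWHtYupK19Gg3RSe2ZLsZpViNuEQhU7uJldIYKS6dfnfZW2lNLaWrOxdlNJi49js5uAQi2ydCRVeIxVcaiJbaJSNocyvz5utWx+YnF73rXEH0pa142Yl6tMyttiLhlZqLqYVISYL2UikKVtaVxIaHdQQ284kIpEVkAWHg5RiKd7xLmymG+YhINjnYBhHEcYm5pvY4tpeGOab7YwWzWK5Zmks+RSDi0x0ritd2aHQFBzwZ+aUo1pYXmPsIunWzWn1uvXChorvLxnmZx9inqCm4ugiZCkro++amOT0LajKUNg2p+fDxsk4+Gv4tDpTli1nsSEaDp7f6+RXrZgcHTCe4i6c4qoWjqdwaSnQ3O2VjOrjKd3dYltdoB0lJRzTntkbSxL1+zRLAoxxKJVIzVeqOSjVrtRvlWlaaieUWCluZKmu2ZVoDQ6S2k9ZntJhbJ2RauS15a3GDRixo+KaIZvdY2Domp6g1BLVt9zTgkaSn6+3eHuNGK73GNRy7yDV6ViYkuNknxwfqOah0mqndWbrZbRaGSombeROZFWXSM7SV4keqJPnq+SYkd9iolcspiMw4bhQZLSOWM/iddwVQ48T6X86LOiTJhxHzJpnt24oCiRKF/U7+3ctSR2RF2Fw5qXa4q2WiVn0N7Ydqiyd7BZsTWhd5Onv5+tUKRPUSYNyYXwnQA35f8HMysA5+WPgD1lIG4RWwsHD8ZXEDMAlhVW9PXPKCx5t8uKkT2IPXuUuryVY31VTiyByMyYU3pYkKRzZiI4wJvYkxJdzP/YHgDS1930f8jFv5zZvH/QpNDQYBpd8djzA04j77UlIRd63dKDQipMdquFla98nb2iQx5PqrRfqYaINng2eHe7YI2gveXRmCs/EC4FmKc+RCAbZ1csaGo7t72NZHy3a7Fk0EahBpqJuG43pFlCRD5yrc+wrK9cbC9YsE5akMWqiGuZpY+qfUJuYsGMe2QiSgkn8sPyInO1wO3pY5bGtp7eyWK+YJJhulaz0pXgIX3EftQ5SHeSTVuJtpFDndNmVS1cpsOdnmdkN1ZCk251arF8fC5tU57kZ+2aFJxhqoQnfVkzhlF4f3FVOl1c35eU10ap2NABtQDUyu3TPoaCcE18X8xbcjBVjbjFk72bcGujtICtRHVh"/>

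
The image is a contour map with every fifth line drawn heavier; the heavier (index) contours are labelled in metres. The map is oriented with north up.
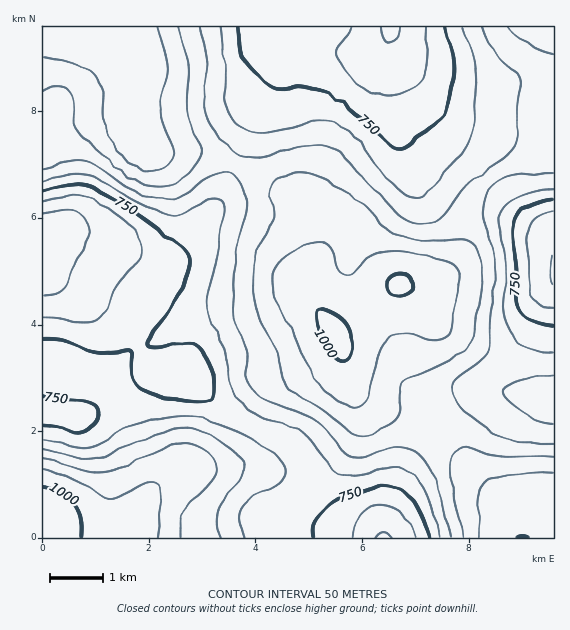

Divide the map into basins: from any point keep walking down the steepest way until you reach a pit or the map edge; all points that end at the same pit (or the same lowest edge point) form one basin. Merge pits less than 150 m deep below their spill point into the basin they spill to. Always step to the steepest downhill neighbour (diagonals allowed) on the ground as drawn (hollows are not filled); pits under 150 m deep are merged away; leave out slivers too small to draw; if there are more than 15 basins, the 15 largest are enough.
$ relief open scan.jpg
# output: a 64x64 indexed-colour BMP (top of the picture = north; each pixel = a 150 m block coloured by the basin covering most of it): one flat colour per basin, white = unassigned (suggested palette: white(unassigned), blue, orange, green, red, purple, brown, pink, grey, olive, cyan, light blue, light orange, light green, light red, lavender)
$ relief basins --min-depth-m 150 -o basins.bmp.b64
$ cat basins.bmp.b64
<image width="64" height="64" href="data:image/bmp;base64,Qk12CAAAAAAAAHYAAAAoAAAAQAAAAEAAAAABAAQAAAAAAAAIAAATCwAAEwsAABAAAAAAAAAA////ALR3HwAOf/8ALKAsACgn1gC9Z5QAS1aMAMJ34wB/f38AIr28AM++FwDox64AeLv/AIrfmACWmP8A1bDFABERERERERERERERERERERERERERERERERERERERETMzERERERERERERERERERERERERERERERERERERERETMzMRERERERERERERERERERERERERERERERERERERERMzMxEREREREREREREREREREREREREREREREREREREREzMzEREREREREREREREREREREREREREREREREREREREzMzMRERERERERERERERERERERERERERERERERERERMzMzMxERERERERERERERERERERERERERERERERERERMzMzMzERERERERERERERERERERERERERERERERERERMzMzMzMRERERERERERERERERERERERERERERERERERMzMzMzMxEREREREREREREREREREREREREREREREREREzMzMzMzEREREREREREREREREREREREREREREREREREzMzMzMzMREREREREREREREREREREREREREREREREREzMzMzMzMxEREREREREREREREREREREREREREREREREzMzMzMzMzEREREREREREREREREREREREREREREREREzMzMzMzMzMREREREREREREREREREREREREREREREREzMzMzMzMzMxERERERERERERERERERERERERERERERMzMzMzMzMzMzERERERERERERERERERERERERERERMzMzMzMzMzMzMzMRERERERERERERERERERERERERETMzMzMzMzMzMzMzMxERERERERERERERERERERERERETMzMzMzMzMzMzMzMzERERERERERERERERERERERERERMzMzMzMzMzMzMzMzMRERERERERERERERERERERERERMzMzMzMzMzMzMzMzMxEREREREREREREREREREREREREzMzMzMzMzMzMzMzMzERERERERERERERERERERERERETMzMzMzMzMzMzMzMzMRERERERERERERERERERERERERMzMzMzMzMzMzMzMzMxERERERERERERERERERERERERMzMzMzMzMzMzMzMzMzEREREREREREREREREREREREREzMzMzMzMzMzMzMzMzMREREREREREREREREREREREREiMzMzMzMzMzMzMzMzMxEREREREREREREREREREREREiIjMzMzMzMzMzMzMzMzERERERERERERERERERERERESIiIzMzMzMzMzMzMzMzMRERERERERERERERERERERESIiIiIzMzMzMzMzMzMzMxERERERERERERERERERERESIiIiIiMzMzMzMzMzMzMzERERERERERERERERERERERIiIiIiIjMzMzMzMzMzMzMREREREREREREREREREREREiIiIiIiIiIjMzMzMzMzMxERERERERERERERERERERERIiIiIiIiIiIjMzMzMzMzEREREREREREREREREREREREiIiIiIiIiIiIzMzMzMzMRERERERERERERERERERERESIiIiIiIiIiIjMzMzMzMxEREREREREREREREREREREREiIiIiIiIiIiMzMzMzMzERERERERERERERERERERERESIiIiIiIiIiIjMzMzMzMRERERERERERERERERERERERIiIiIiIiIiIiMzMzMzMxERERERERERERERERERERERIiIiIiIiIiIiIzMzMzMzEREREREREREREREREREREREiIiIiIiIiIiIjMzMzMzMREREREREREREREREREREREiIiIiIiIiIiIiMzMzMzMxEREREREREREREREREREREiIiIiIiIiIiIiIjMzMzMzERERERERERERERERERERIiIiIiIiIiIiIiIiMzMzMzMRERERERERERERERERESIiIiIiIiIiIiIiIiIjMzMzMxERERERERERERERERESIiIiIiIiIiIiIiIiIiIjMzMzEREREREREREREREREiIiIiIiIiIiIiIiIiIiIiIjMzMRERERERERERERESIiIiIiIiIiIiIiIiIiIiIiIiIiMxERERERERIiIiIiIiIiIiIiIiIiIiIiIiIiIiIiIiIiERERERERIiIiIiIiIiIiIiIiIiIiIiIiIiIiIiIiIiIRERERERIiIiIiIiIiIiIiIiIiIiIiIiIiIiIiIiIiIhEREREREiIiIiIiIiIiIiIiIiIiIiIiIiIiIiIiIiIiERERERESIiIiIiIiIiIiIiIiIiIiIiIiIiIiIiIiIiIRERERERIiIiIiIiIiIiIiIiIiIiIiIiIiIiIiIiIiIhEREREREiIiIiIiIiIiIiIiIiIiIiIiIiIiIiIiIiIiERERERESIiIiIiIiIiIiIiIiIiIiIiIiIiIiIiIiIiIRERERERIiIiIiIiIiIiIiIiIiIiIiIiIiIiIiIiIiIhEREREREiIiIiIiIiIiIiIiIiIiIiIiIiIiIiIiIiIiERERERESIiIiIiIiIiIiIiIiIiIiIiIiIiIiIiIiIiIREREREREiIiIiIiIiIiIiIiIiIiIiIiIiIiIiIiIiIhERERERESIiIiIiIiIiIiIiIiIiIiIiIiIiIiIiIiIiERERERERIiIiIiIiIiIiIiIiIiIiIiIiIiIiIiIiIiIREREREREiIiIiIiIiIiIiIiIiIiIiIiIiIiIiIiIiIhEREREREiIiIiIiIiIiIiIiIiIiIiIiIiIiIiIiIiIi"/>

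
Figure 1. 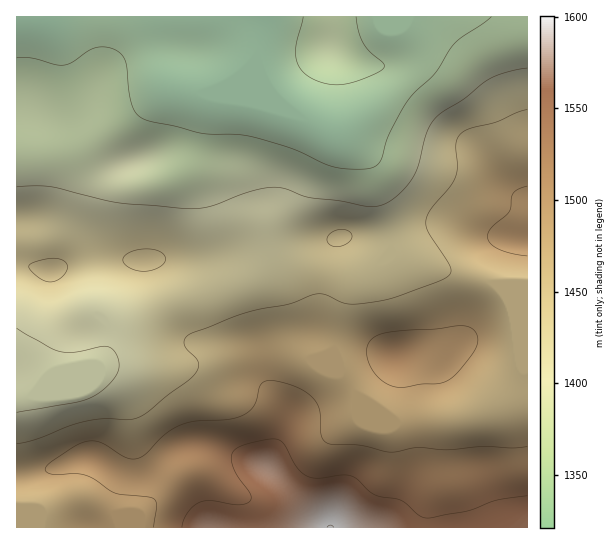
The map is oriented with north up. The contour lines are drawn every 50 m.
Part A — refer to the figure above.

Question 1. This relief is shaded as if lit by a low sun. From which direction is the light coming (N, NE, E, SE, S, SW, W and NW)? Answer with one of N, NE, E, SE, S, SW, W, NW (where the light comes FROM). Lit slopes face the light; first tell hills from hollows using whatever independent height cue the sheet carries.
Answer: S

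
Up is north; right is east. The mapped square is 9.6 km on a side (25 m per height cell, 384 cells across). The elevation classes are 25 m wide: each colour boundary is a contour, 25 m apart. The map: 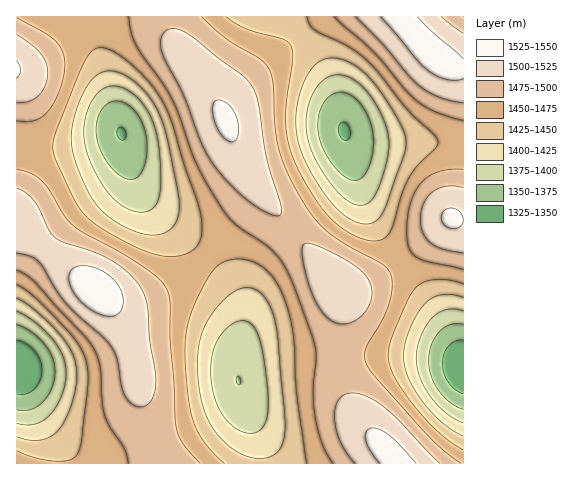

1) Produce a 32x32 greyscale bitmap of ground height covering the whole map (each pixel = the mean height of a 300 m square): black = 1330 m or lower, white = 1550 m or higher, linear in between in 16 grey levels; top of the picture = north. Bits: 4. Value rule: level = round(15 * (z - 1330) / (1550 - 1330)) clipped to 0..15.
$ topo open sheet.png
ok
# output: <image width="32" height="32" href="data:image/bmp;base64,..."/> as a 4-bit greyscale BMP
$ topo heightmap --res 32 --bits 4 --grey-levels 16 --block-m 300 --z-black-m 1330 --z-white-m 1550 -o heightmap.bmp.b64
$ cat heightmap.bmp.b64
<image width="32" height="32" href="data:image/bmp;base64,Qk12AgAAAAAAAHYAAAAoAAAAIAAAACAAAAABAAQAAAAAAAACAAATCwAAEwsAABAAAAAAAAAAAAAAABEREQAiIiIAMzMzAERERABVVVUAZmZmAHd3dwCIiIgAmZmZAKqqqgC7u7sAzMzMAN3d3QDu7u4A////AJiIiZqru6mHdneJq83u3Ll3d4maq7qYdlVnibzd7cuYVWeJqru6l2VVZ4q83dy5dkRWiau7uodURFeavN3Ll1QjRnmrzLqGRDRnmrzMuYVCETV5rMy6hkM0Z5q7u6hkIQE1ebzMuXVDNGeau6qXUyABNXm8zLl2Q0Vomqqph1MQEkaKvMy5dlRFaJq7qodTITRoq83MuYZURWiau7qXZDJGir3dzKmHZVV4q8zLqHVEaKve7cuph3ZmeazNy6l2Zom97u3LqZh3Z4m83cuph3erze7cupmYh3iavN3LqZmZvM3dy6mYiIiJm8zMuqmqq8zMy6mIeIiZmqvMupmZq8zcy6mHdmeImaq7u6mHibzd3LqYdlVmeJq7u7qHZnm83cyph2VFVomrvMuodVV5vN3LqXZURFaJu8zLl1REaKvMqph1QzRXmrzMuoZDNFeau5mYZTIjV5vN3Ll1MiNWiZmZh2QiI1is3dyoZCIjVniJmYdUISRovN3cqFMhI1Z4iaqYZCIkeb3d3KhTISNXiZq7qGQzRYrN3duoZCI0aJq7zLl1RFebzd3LqGQzRXmrzNy6hmZ5rN3cy6h1VFeazd3cupd3irzcy7qYdmZ4rN7u3LqYiavMzLqpmId4mr3u7bupmJmrzMupmIiIiavN7typmZmZq7u6mId4iZq83u3L"/>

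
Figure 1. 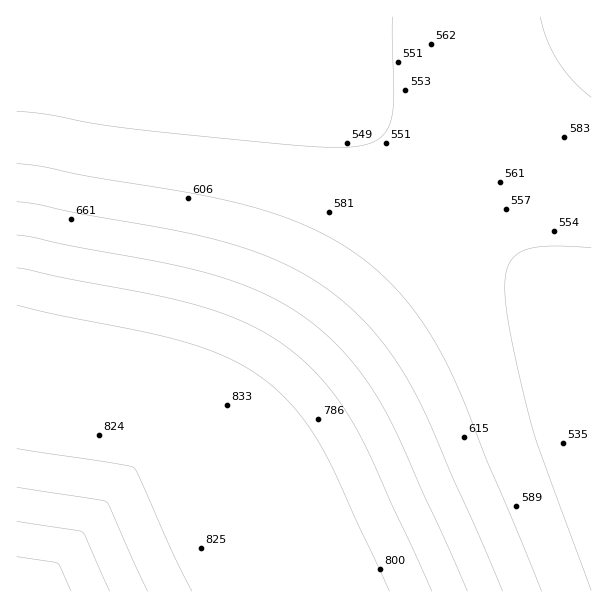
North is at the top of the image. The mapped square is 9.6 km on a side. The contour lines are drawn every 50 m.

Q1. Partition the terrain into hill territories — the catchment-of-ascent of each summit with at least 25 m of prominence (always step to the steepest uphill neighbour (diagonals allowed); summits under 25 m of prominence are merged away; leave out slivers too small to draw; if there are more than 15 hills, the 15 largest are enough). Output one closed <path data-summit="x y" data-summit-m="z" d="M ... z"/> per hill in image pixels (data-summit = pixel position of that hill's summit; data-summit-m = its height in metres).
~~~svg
<path data-summit="17 377" data-summit-m="843" d="M236 16l-220 1 0 574 575 1-1-254-48-53-114-113-93-80z"/><path data-summit="591 17" data-summit-m="615" d="M591 16l-355 1 99 75 93 80 114 113 49 55z"/>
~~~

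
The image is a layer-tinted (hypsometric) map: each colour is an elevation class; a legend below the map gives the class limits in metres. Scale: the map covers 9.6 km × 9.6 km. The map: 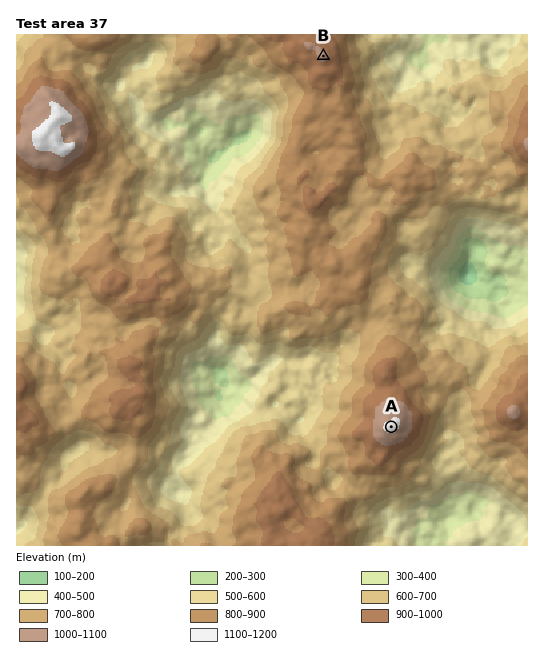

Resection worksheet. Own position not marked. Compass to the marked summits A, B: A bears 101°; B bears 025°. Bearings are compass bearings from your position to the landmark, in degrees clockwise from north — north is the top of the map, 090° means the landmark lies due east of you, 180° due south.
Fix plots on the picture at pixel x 171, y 384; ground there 580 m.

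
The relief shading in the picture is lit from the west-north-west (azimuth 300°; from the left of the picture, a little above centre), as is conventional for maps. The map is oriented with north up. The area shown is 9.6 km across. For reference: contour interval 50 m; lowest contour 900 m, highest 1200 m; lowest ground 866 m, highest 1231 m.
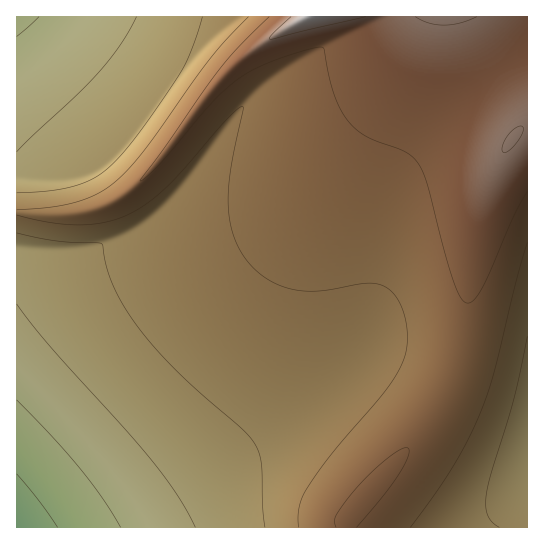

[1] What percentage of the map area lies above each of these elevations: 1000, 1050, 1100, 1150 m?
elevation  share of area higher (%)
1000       88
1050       70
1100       44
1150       17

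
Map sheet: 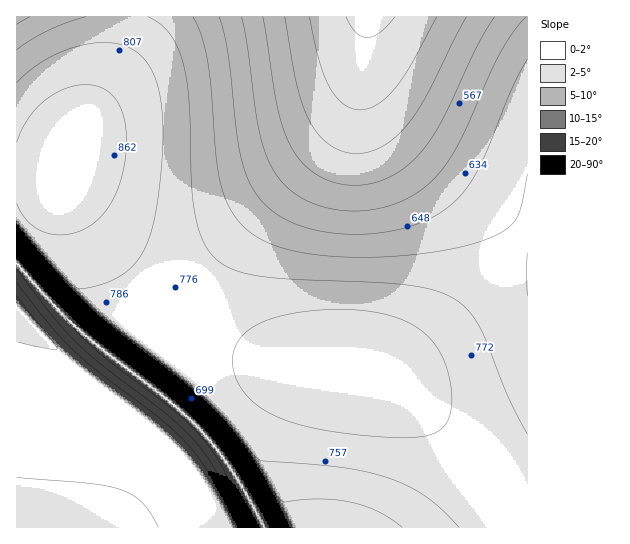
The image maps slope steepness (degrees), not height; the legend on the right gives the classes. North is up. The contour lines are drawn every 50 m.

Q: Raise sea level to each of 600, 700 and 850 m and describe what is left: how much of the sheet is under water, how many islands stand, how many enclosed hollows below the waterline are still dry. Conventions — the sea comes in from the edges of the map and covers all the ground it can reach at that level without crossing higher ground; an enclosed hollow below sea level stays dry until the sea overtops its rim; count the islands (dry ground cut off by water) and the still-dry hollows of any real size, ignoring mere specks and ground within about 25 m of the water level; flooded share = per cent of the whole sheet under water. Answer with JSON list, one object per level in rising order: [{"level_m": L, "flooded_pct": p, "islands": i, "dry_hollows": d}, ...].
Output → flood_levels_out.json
[{"level_m": 600, "flooded_pct": 16, "islands": 0, "dry_hollows": 0}, {"level_m": 700, "flooded_pct": 34, "islands": 0, "dry_hollows": 0}, {"level_m": 850, "flooded_pct": 95, "islands": 0, "dry_hollows": 0}]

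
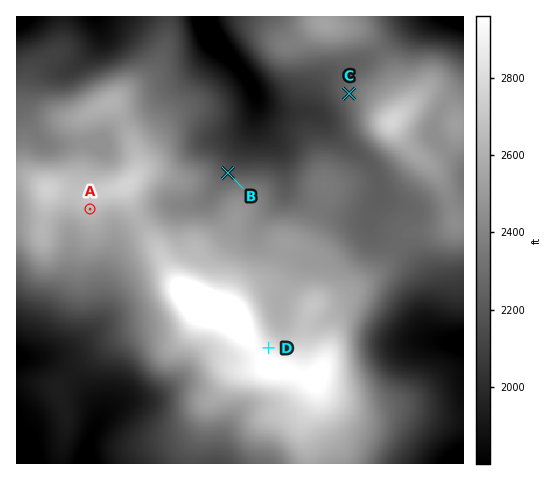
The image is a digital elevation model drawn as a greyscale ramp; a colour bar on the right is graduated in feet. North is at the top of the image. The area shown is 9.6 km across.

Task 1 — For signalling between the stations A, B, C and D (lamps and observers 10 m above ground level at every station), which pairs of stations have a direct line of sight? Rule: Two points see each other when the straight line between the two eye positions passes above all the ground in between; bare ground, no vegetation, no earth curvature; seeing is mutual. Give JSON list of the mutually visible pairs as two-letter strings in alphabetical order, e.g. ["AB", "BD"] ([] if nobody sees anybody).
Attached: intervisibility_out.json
["BC", "CD"]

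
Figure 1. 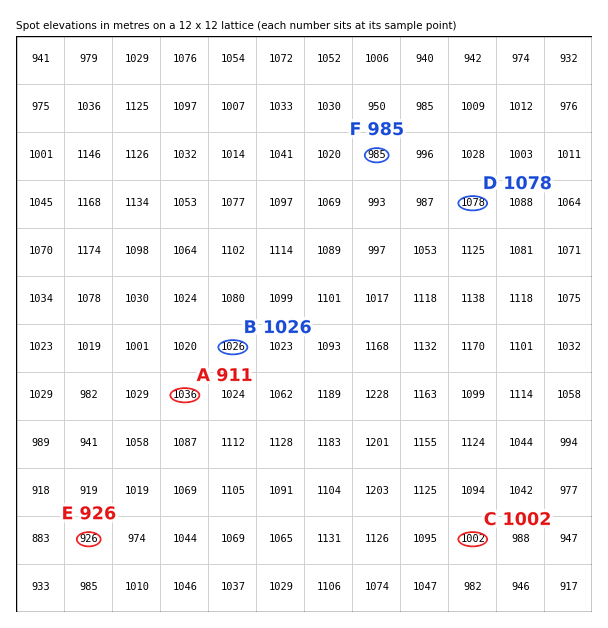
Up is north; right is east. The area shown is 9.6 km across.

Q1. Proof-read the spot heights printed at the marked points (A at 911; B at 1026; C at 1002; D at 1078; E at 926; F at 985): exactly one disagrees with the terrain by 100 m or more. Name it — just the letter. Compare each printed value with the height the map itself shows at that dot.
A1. A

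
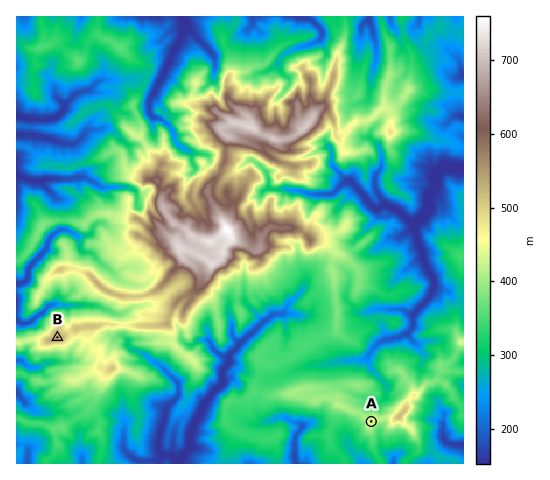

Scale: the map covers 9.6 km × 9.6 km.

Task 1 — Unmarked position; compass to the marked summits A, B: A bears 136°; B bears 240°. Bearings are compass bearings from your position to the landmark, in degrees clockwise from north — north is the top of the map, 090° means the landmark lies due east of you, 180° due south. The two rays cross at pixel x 207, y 251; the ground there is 705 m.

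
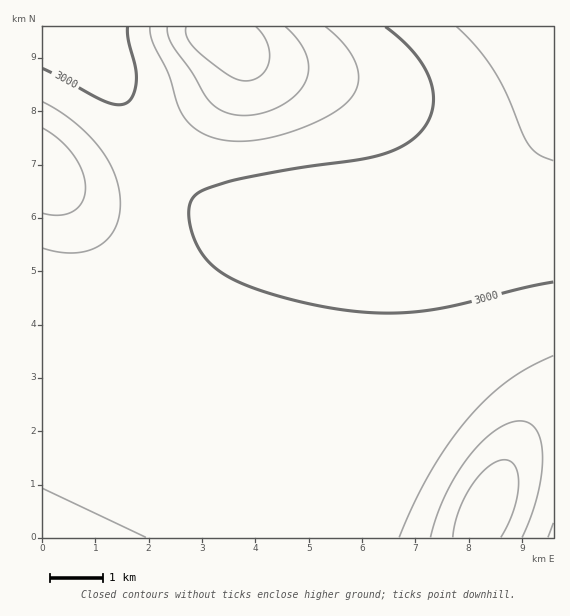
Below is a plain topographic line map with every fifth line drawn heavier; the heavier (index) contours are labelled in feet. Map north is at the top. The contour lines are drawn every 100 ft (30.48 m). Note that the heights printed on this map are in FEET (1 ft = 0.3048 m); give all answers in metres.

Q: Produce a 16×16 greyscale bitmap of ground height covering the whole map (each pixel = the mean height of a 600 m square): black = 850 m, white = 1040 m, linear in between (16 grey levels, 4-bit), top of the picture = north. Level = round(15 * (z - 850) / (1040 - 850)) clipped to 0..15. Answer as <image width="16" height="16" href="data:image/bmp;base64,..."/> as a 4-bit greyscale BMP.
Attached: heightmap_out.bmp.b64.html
<image width="16" height="16" href="data:image/bmp;base64,Qk32AAAAAAAAAHYAAAAoAAAAEAAAABAAAAABAAQAAAAAAIAAAAATCwAAEwsAABAAAAAAAAAAAAAAABEREQAiIiIAMzMzAERERABVVVUAZmZmAHd3dwCIiIgAmZmZAKqqqgC7u7sAzMzMAN3d3QDu7u4A////AIh3d3d3eL7Jd3d3d3Znndp3d3d2ZmaKynd3ZmZmZniqd2ZmZmZmZ4lmZmZmZmZmd2ZmZlVVVVZmZmZVVVVVVVV3ZlVVVVVVVZh2VVVEREREuXZVVERERDO5dmZVVVREM6hmeId2ZUQzdlaKuod2VDJUVpzLmHZTIkRYztuXZUMh"/>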